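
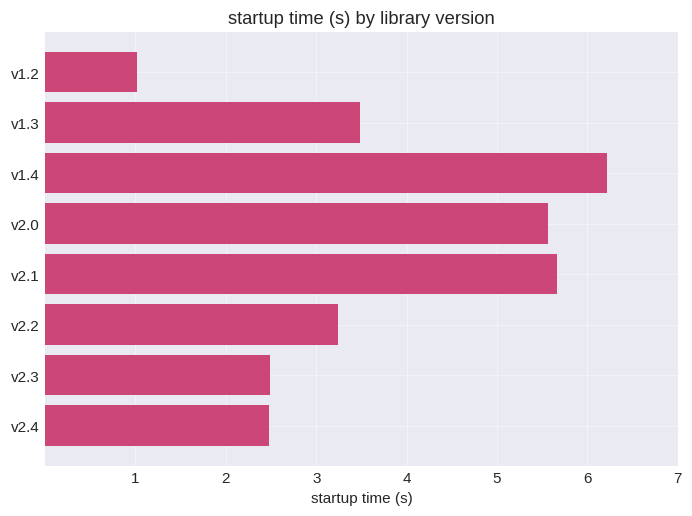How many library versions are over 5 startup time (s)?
3

Above 5: v1.4, v2.0, v2.1.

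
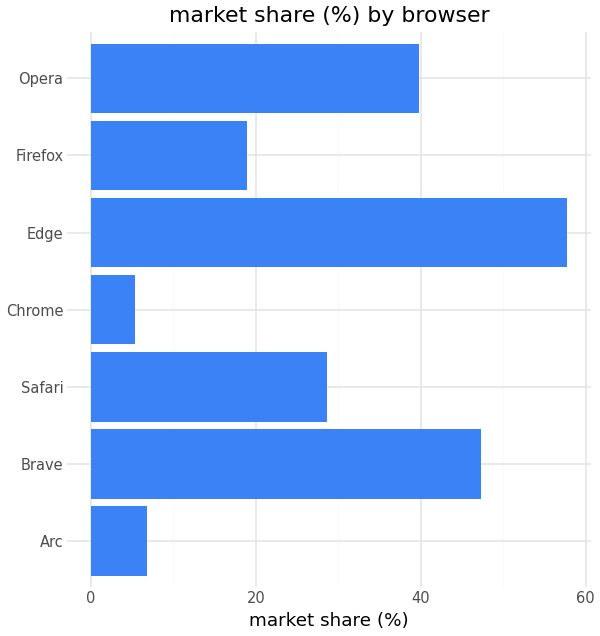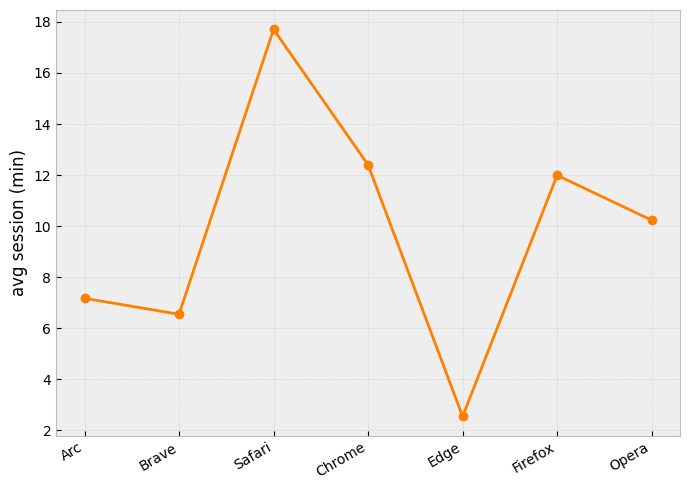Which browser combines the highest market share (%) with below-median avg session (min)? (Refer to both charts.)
Edge

Chart 2 median avg session (min) ≈ 10; below-median browsers: Arc, Brave, Edge. Among those, Edge has the highest market share (%) (≈ 60).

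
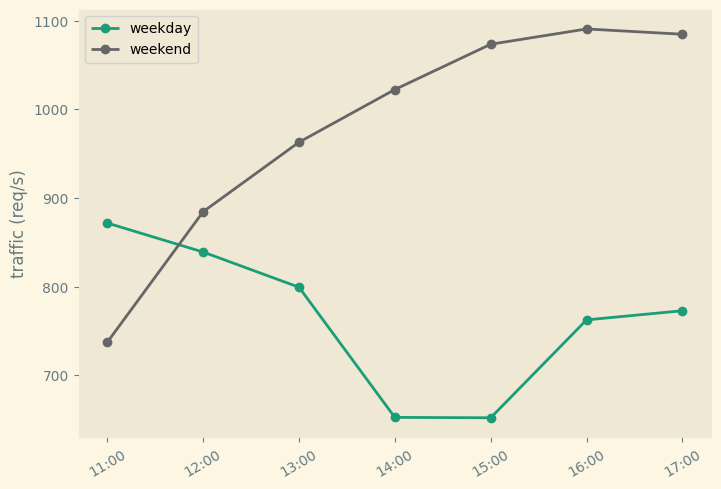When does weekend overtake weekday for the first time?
11:00: weekend ≈ 750 vs weekday ≈ 850 (not yet); 12:00: weekend ≈ 900 vs weekday ≈ 850 (first crossover).

12:00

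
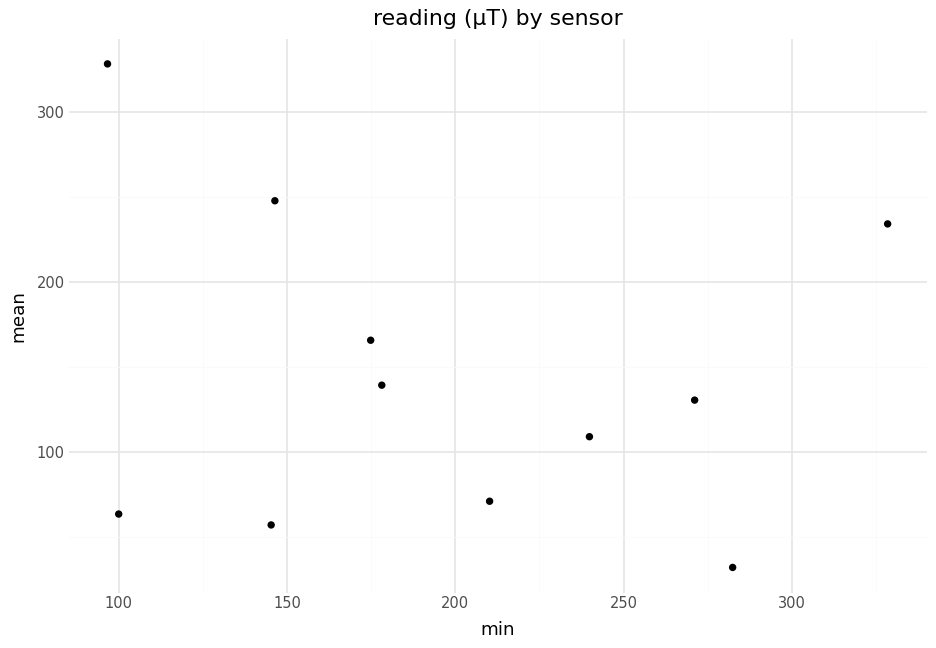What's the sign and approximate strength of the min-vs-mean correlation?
Points are roughly uncorrelated; weak (|r| ≈ 0.2).

no clear correlation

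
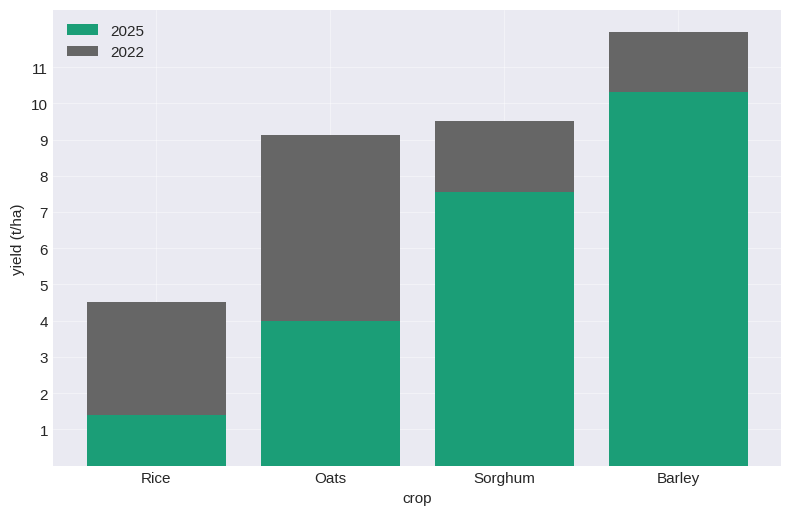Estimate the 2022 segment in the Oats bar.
≈ 5

2022 top ≈ 9, bottom ≈ 4; segment ≈ 5.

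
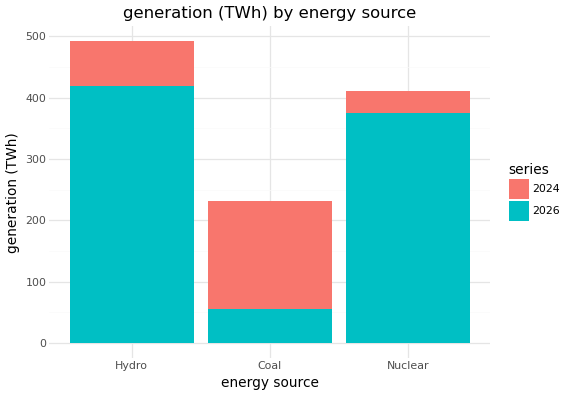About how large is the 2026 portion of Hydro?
≈ 400

2026 top ≈ 400, bottom ≈ 0; segment ≈ 400.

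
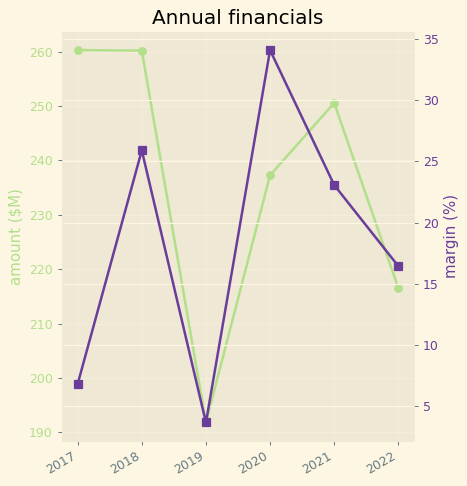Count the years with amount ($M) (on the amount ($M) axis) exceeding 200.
Above 200: 2017, 2018, 2020, 2021, 2022.

5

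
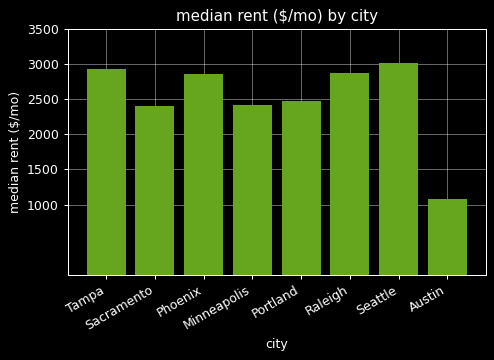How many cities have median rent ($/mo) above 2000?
7

Above 2000: Tampa, Sacramento, Phoenix, Minneapolis, Portland, Raleigh, Seattle.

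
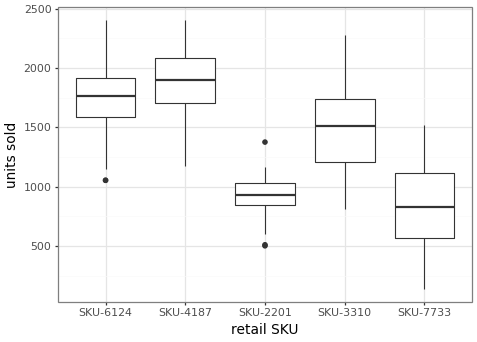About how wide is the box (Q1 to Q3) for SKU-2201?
Q3 ≈ 1000, Q1 ≈ 800; IQR ≈ 200.

≈ 200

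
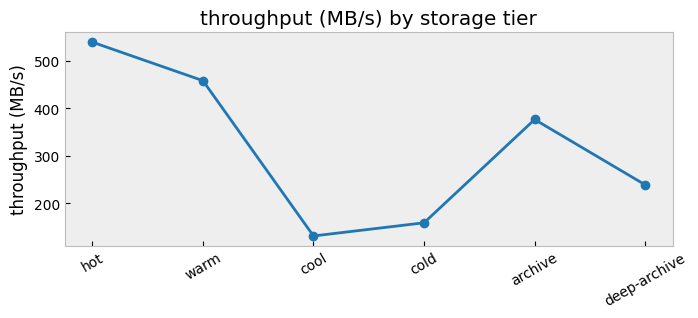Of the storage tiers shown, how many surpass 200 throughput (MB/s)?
Above 200: hot, warm, archive, deep-archive.

4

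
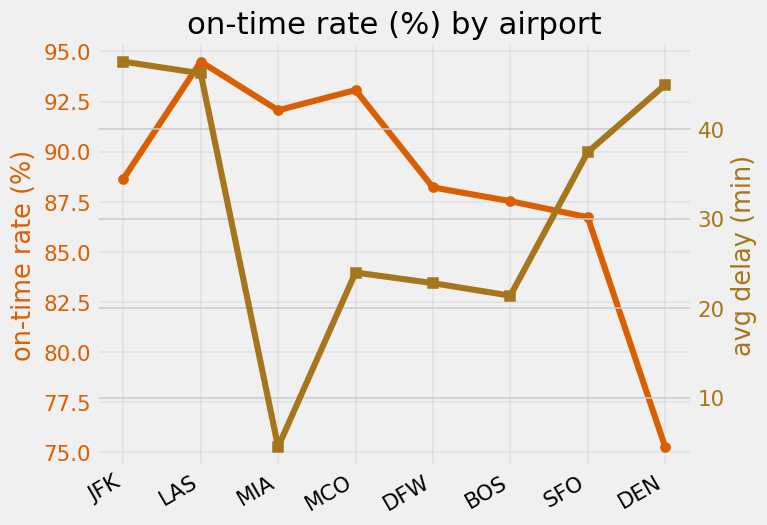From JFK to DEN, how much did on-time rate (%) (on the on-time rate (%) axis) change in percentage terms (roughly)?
JFK ≈ 88, DEN ≈ 76; (76 − 88) / 88 ≈ -13.6%.

≈ -13.6%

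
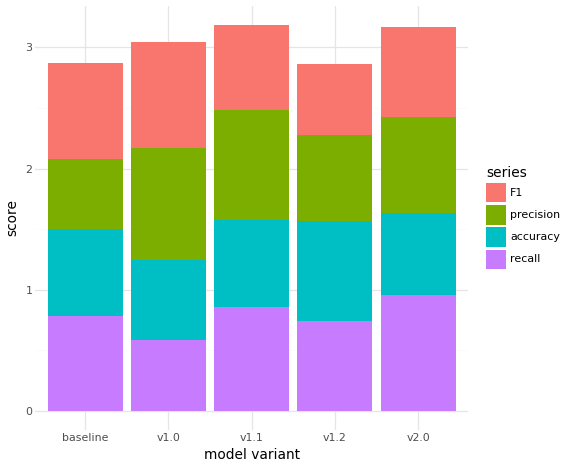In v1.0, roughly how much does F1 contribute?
≈ 1.0

F1 top ≈ 3.0, bottom ≈ 2.0; segment ≈ 1.0.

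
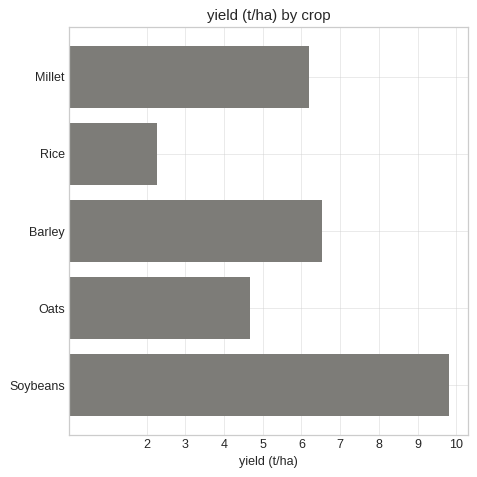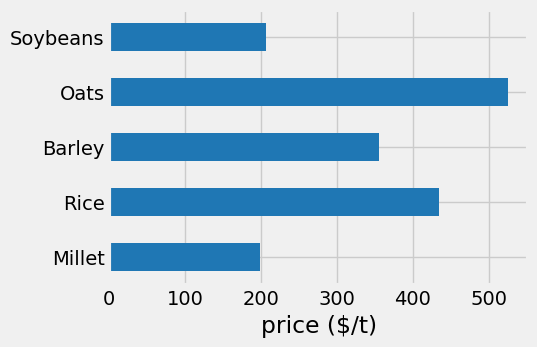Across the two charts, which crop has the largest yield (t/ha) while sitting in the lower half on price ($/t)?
Chart 2 median price ($/t) ≈ 350; below-median crops: Millet, Soybeans. Among those, Soybeans has the highest yield (t/ha) (≈ 10).

Soybeans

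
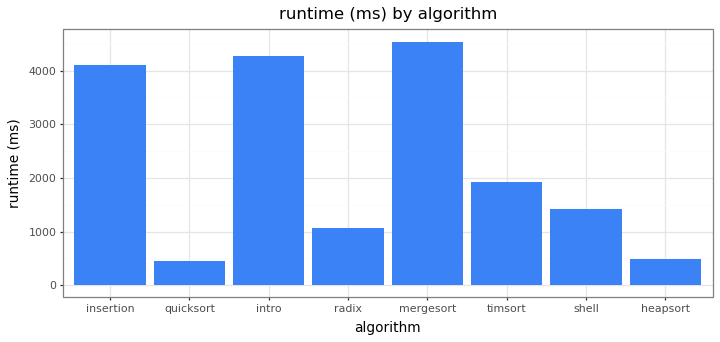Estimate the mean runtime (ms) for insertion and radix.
(4000 + 1000) / 2 ≈ 2500.

≈ 2500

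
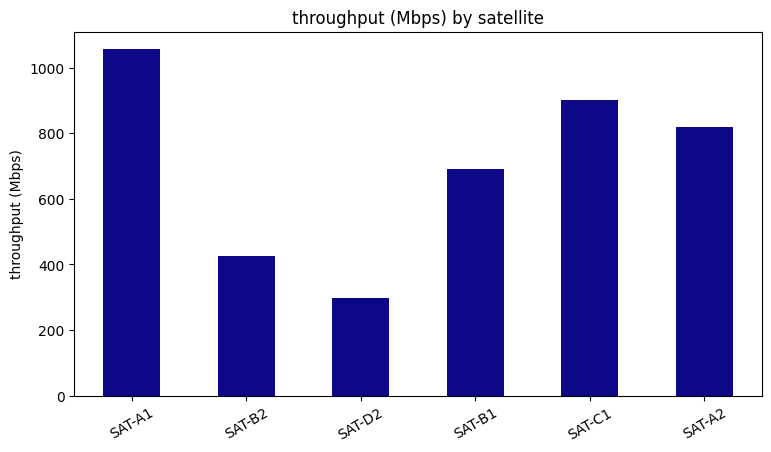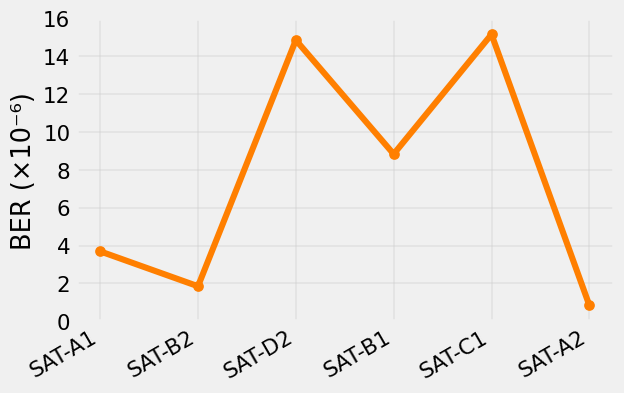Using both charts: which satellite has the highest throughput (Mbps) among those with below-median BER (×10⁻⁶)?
SAT-A1

Chart 2 median BER (×10⁻⁶) ≈ 6; below-median satellites: SAT-A1, SAT-B2, SAT-A2. Among those, SAT-A1 has the highest throughput (Mbps) (≈ 1100).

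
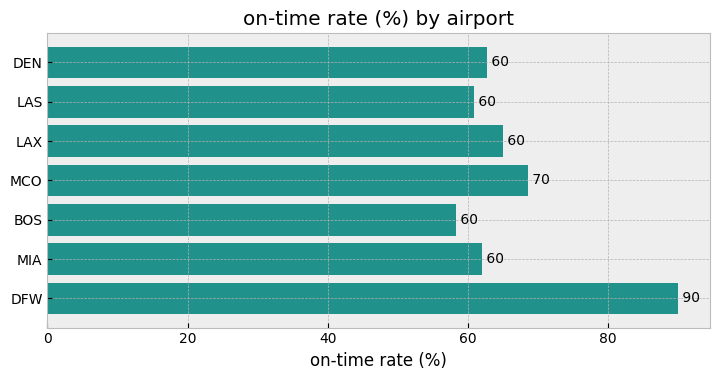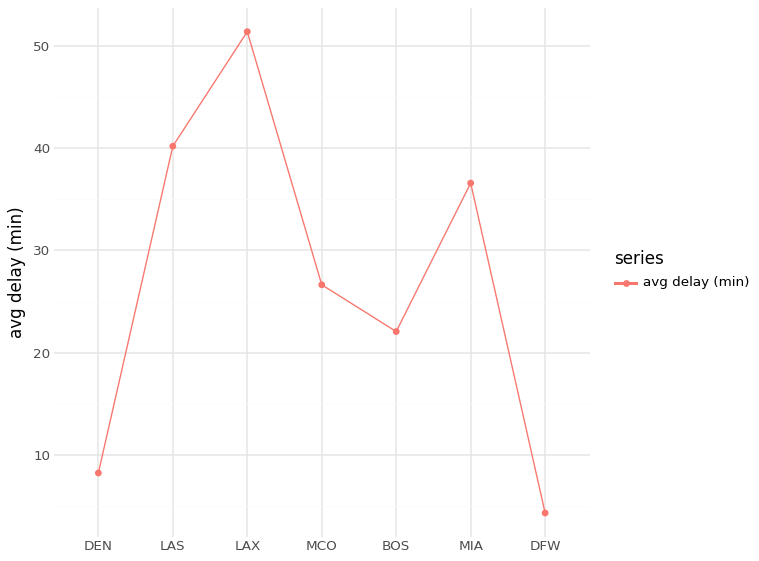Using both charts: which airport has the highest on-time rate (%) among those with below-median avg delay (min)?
DFW

Chart 2 median avg delay (min) ≈ 25; below-median airports: DEN, BOS, DFW. Among those, DFW has the highest on-time rate (%) (≈ 90).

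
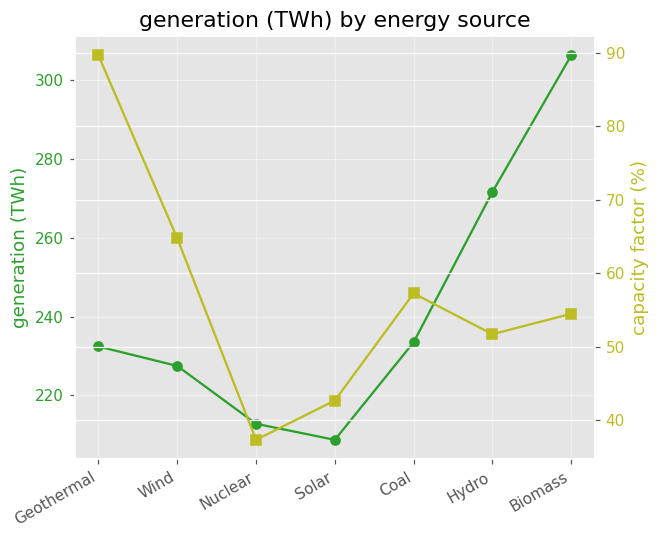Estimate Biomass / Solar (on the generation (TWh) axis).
Biomass ≈ 310, Solar ≈ 210; 310/210 ≈ 1.48.

≈ 1.48×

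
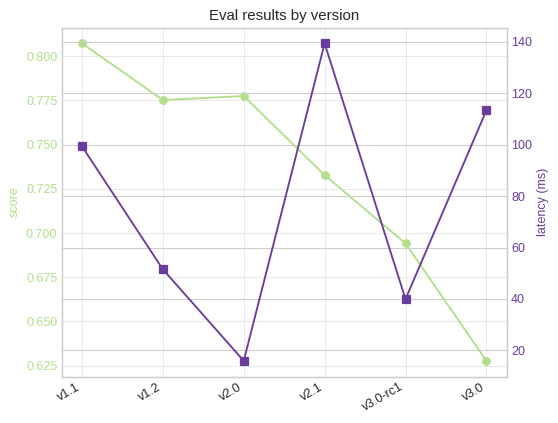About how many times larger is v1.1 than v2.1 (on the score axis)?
≈ 1.08×

v1.1 ≈ 0.80, v2.1 ≈ 0.74; 0.80/0.74 ≈ 1.08.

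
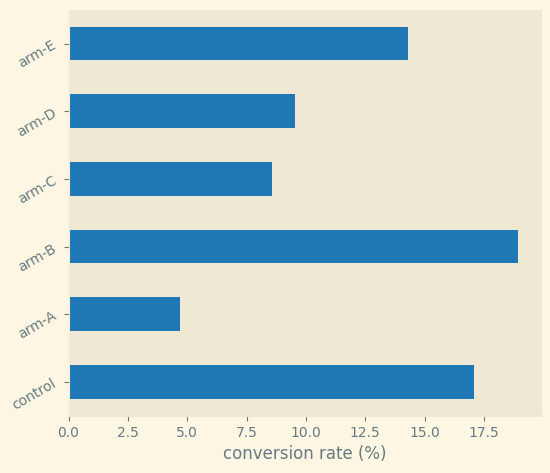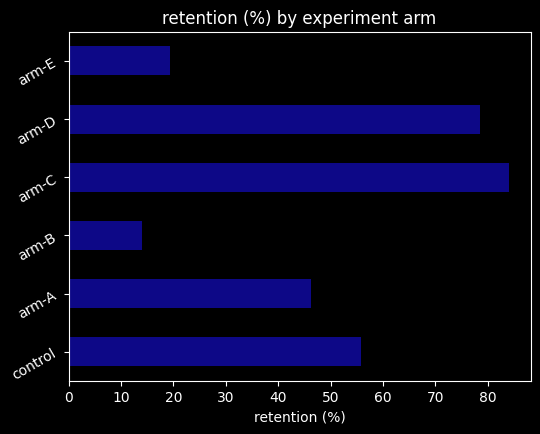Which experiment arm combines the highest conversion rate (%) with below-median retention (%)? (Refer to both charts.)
Chart 2 median retention (%) ≈ 50; below-median experiment arms: arm-A, arm-B, arm-E. Among those, arm-B has the highest conversion rate (%) (≈ 18).

arm-B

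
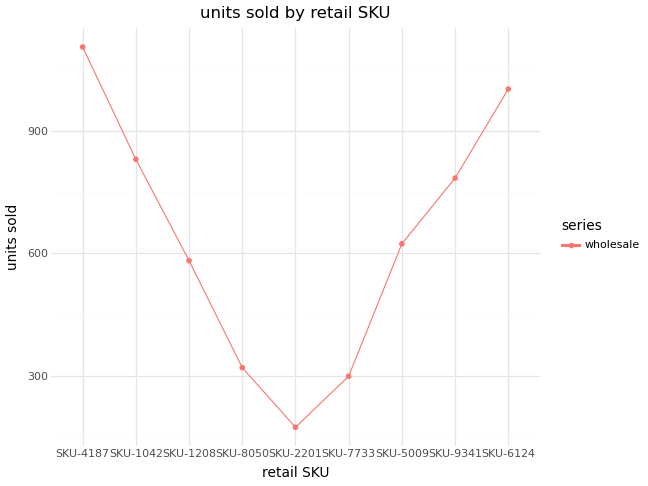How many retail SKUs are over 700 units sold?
4

Above 700: SKU-4187, SKU-1042, SKU-9341, SKU-6124.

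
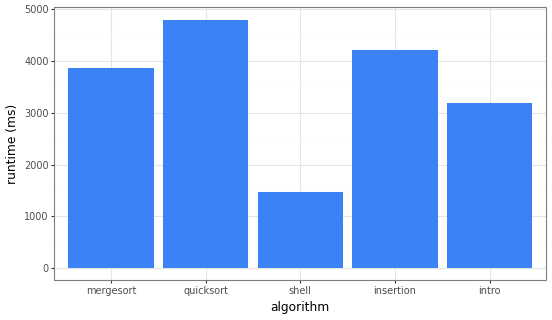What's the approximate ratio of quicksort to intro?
quicksort ≈ 5000, intro ≈ 3000; 5000/3000 ≈ 1.67.

≈ 1.67×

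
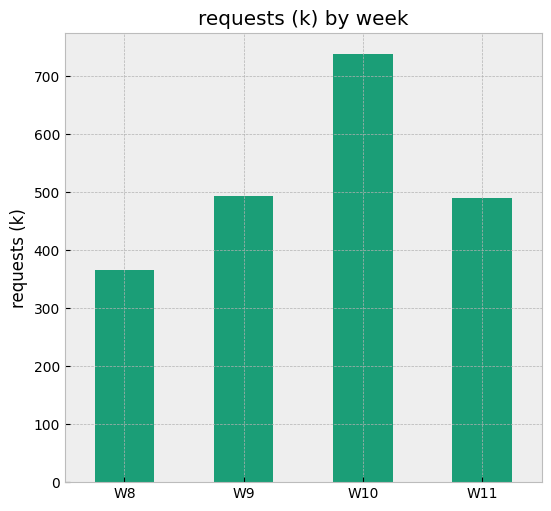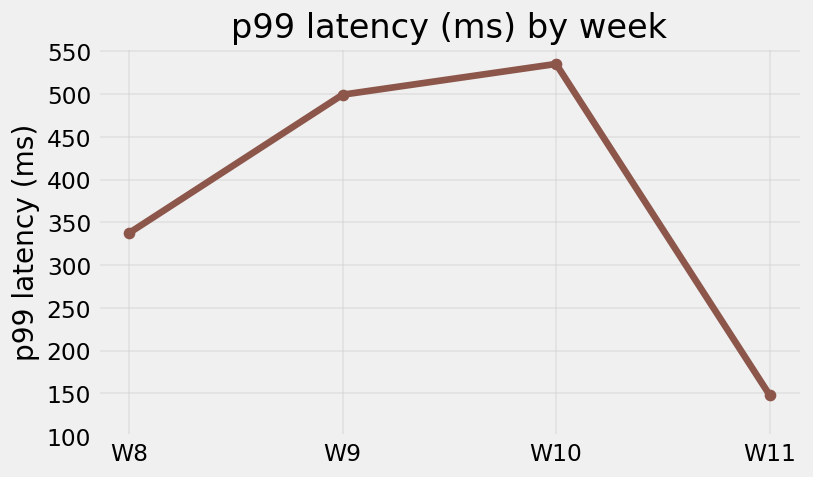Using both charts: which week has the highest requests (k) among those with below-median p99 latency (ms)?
Chart 2 median p99 latency (ms) ≈ 400; below-median weeks: W8, W11. Among those, W11 has the highest requests (k) (≈ 500).

W11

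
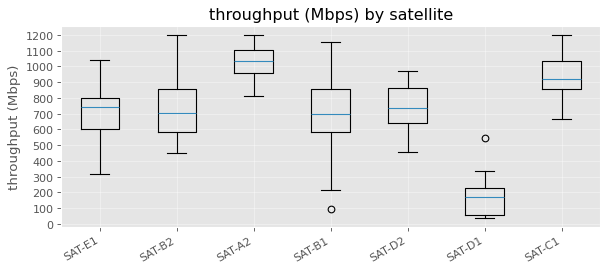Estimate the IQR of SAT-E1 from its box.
Q3 ≈ 800, Q1 ≈ 600; IQR ≈ 200.

≈ 200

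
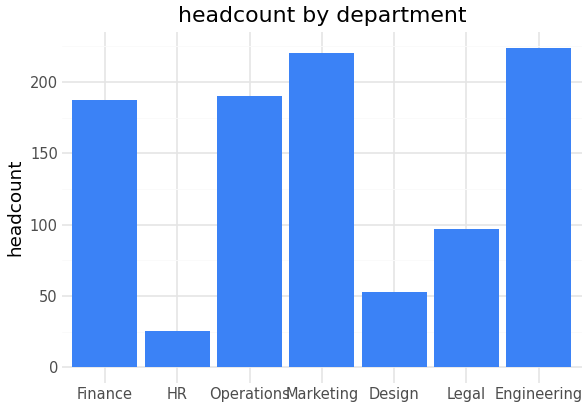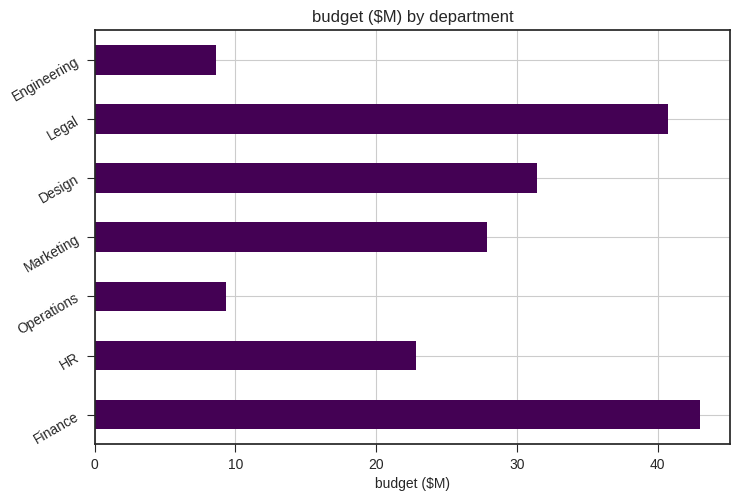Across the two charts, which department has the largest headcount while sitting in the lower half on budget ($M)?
Engineering

Chart 2 median budget ($M) ≈ 30; below-median departments: HR, Operations, Engineering. Among those, Engineering has the highest headcount (≈ 225).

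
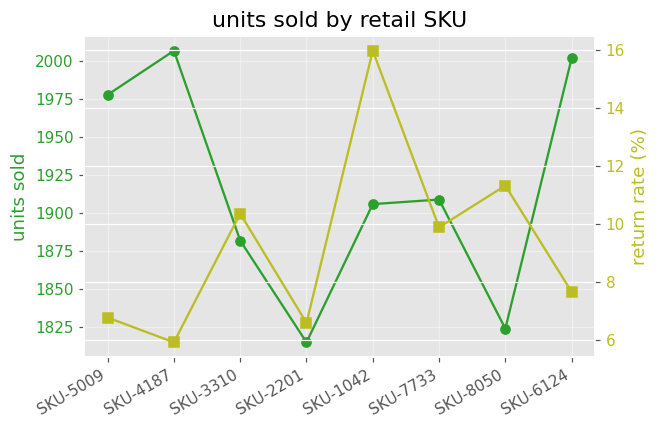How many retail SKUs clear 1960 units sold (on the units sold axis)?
Above 1960: SKU-5009, SKU-4187, SKU-6124.

3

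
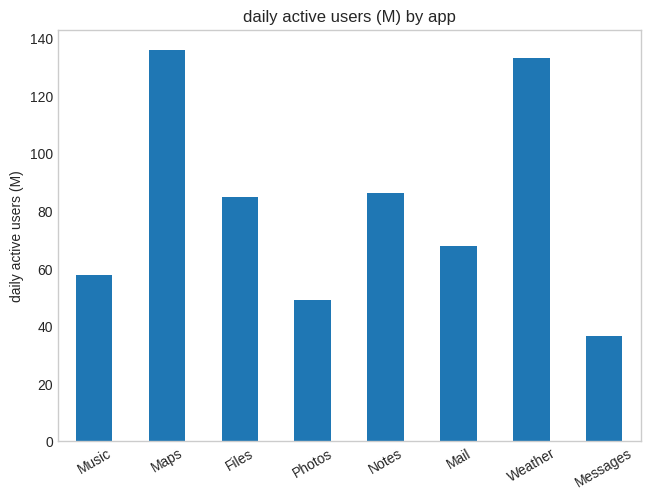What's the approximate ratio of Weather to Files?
Weather ≈ 140, Files ≈ 80; 140/80 ≈ 1.75.

≈ 1.75×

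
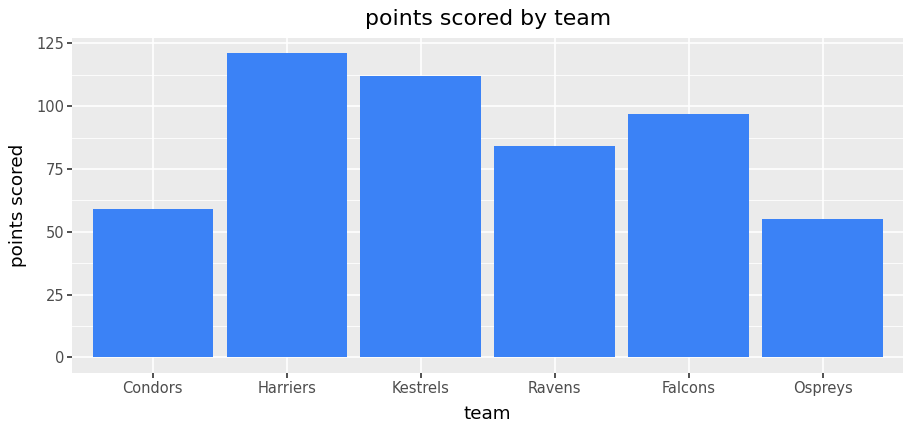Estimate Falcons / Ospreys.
≈ 1.67×

Falcons ≈ 100, Ospreys ≈ 60; 100/60 ≈ 1.67.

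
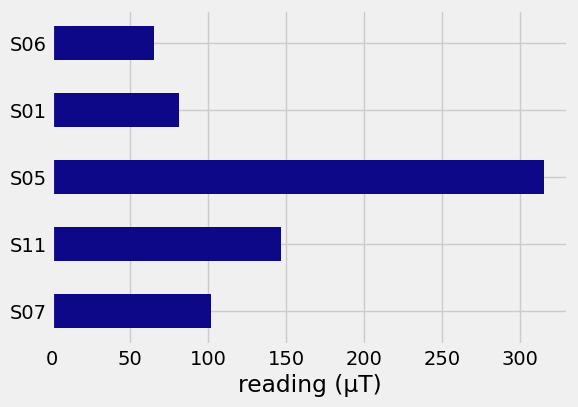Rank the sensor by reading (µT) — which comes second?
Top 3: S05 ≈ 300, S11 ≈ 150, S07 ≈ 100.

S11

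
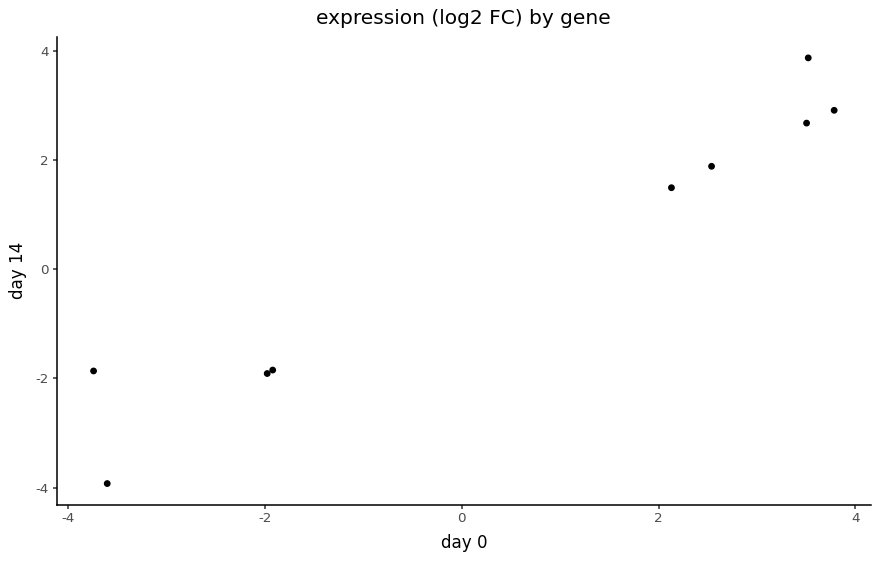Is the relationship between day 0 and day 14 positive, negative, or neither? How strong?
positive, strong

Points are positively correlated; strong (|r| ≈ 1.0).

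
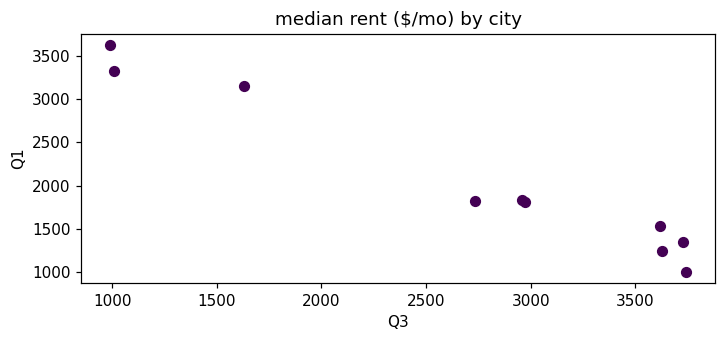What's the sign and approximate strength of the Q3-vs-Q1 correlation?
Points are negatively correlated; strong (|r| ≈ 1.0).

negative, strong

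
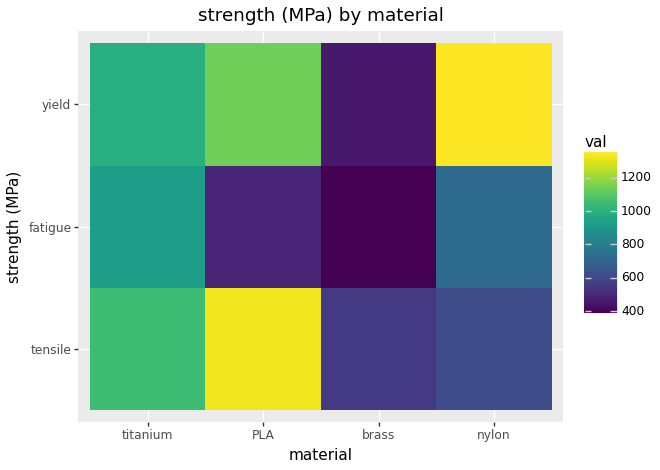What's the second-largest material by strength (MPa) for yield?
Top 3 for yield: nylon ≈ 1400, PLA ≈ 1100, titanium ≈ 1000.

PLA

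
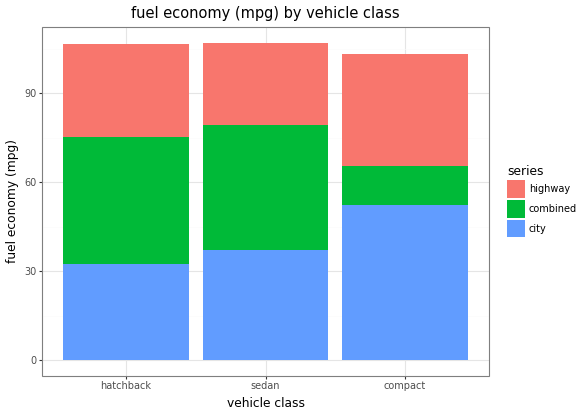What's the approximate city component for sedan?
city top ≈ 40, bottom ≈ 0; segment ≈ 40.

≈ 40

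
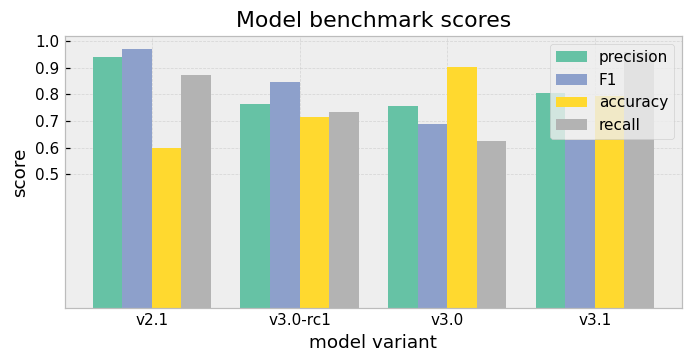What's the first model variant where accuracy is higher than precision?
v3.0

v3.0-rc1: accuracy ≈ 0.7 vs precision ≈ 0.8 (not yet); v3.0: accuracy ≈ 0.9 vs precision ≈ 0.8 (first crossover).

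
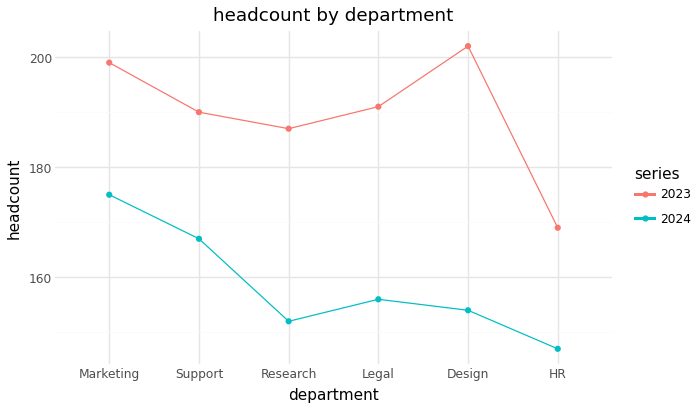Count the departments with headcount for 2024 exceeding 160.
Above 160: Marketing, Support.

2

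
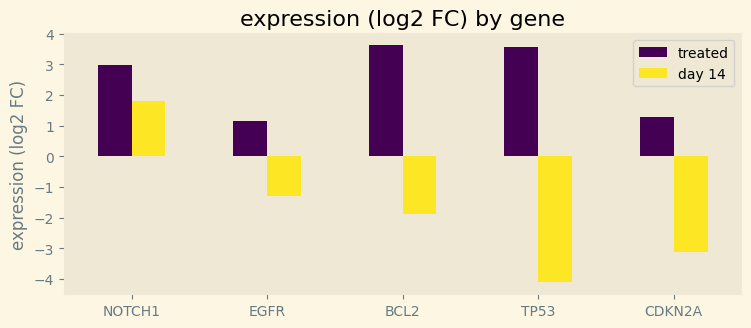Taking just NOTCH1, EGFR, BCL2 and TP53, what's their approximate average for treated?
≈ 3

(3 + 1 + 4 + 4) / 4 ≈ 3.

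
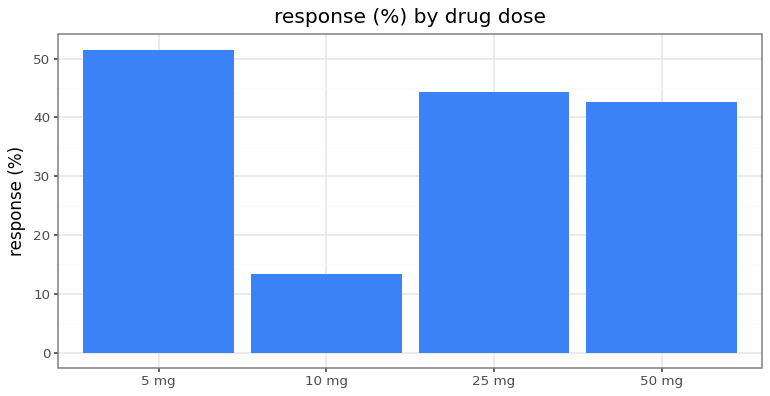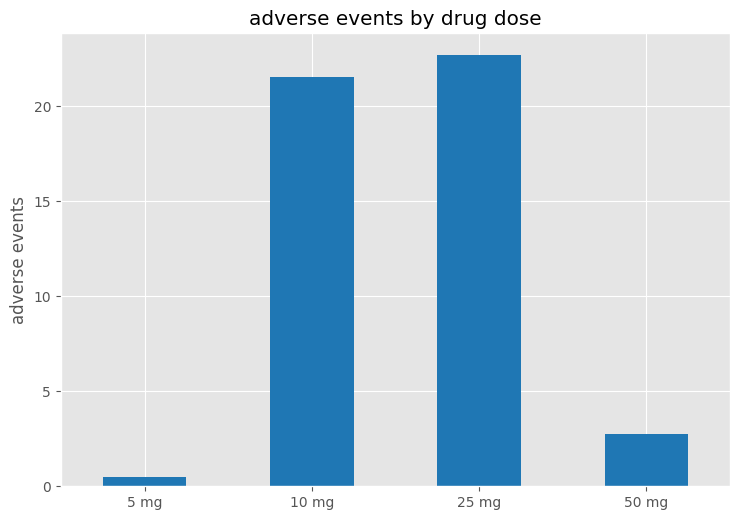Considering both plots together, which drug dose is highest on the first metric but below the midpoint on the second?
5 mg

Chart 2 median adverse events ≈ 10; below-median drug doses: 5 mg, 50 mg. Among those, 5 mg has the highest response (%) (≈ 50).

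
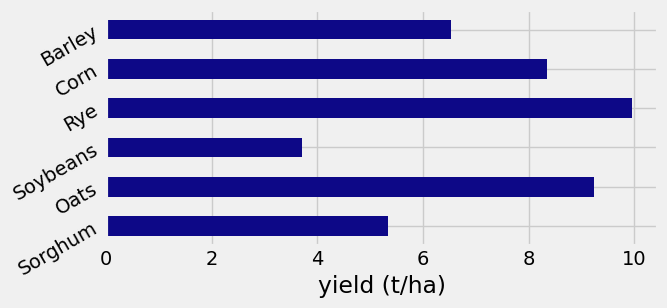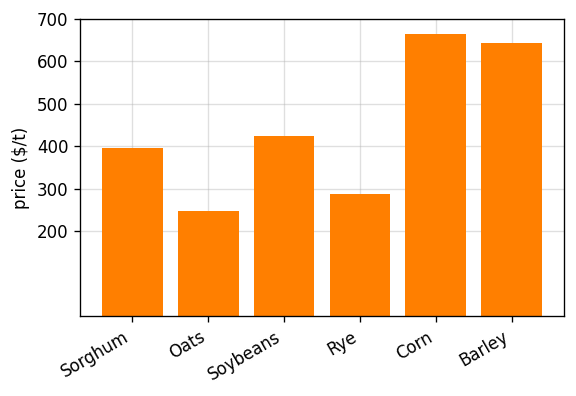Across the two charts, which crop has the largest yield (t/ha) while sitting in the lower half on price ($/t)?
Chart 2 median price ($/t) ≈ 400; below-median crops: Sorghum, Oats, Rye. Among those, Rye has the highest yield (t/ha) (≈ 10).

Rye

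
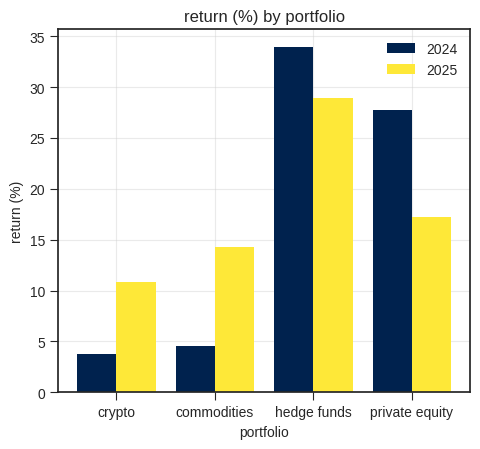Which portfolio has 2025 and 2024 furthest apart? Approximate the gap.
private equity: 2025 ≈ 15, 2024 ≈ 30 → gap ≈ 15. Next-largest (commodities) is only ≈ 10.

private equity, ≈ 15 %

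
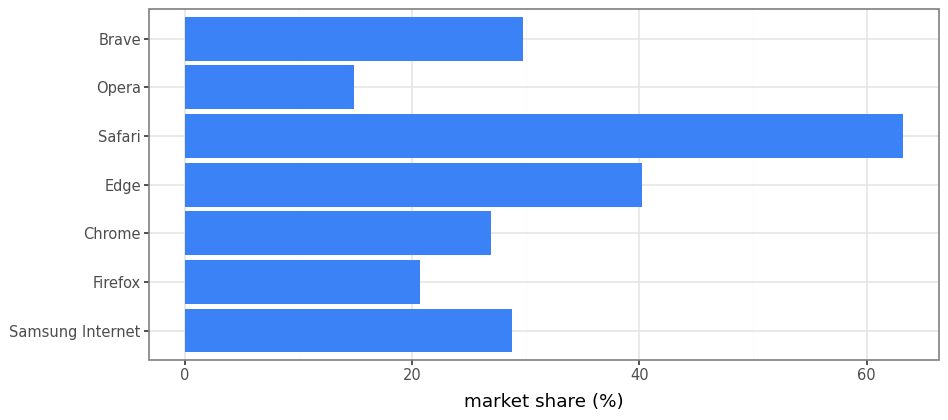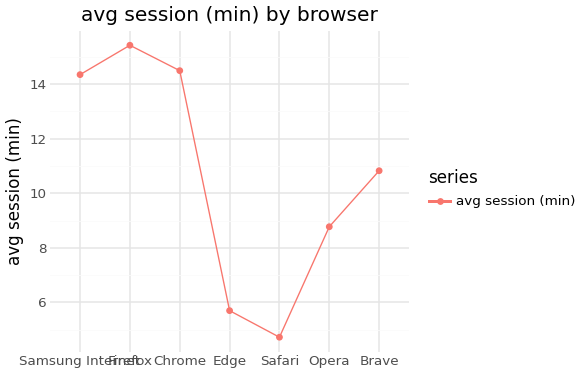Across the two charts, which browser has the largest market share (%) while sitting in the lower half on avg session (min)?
Safari

Chart 2 median avg session (min) ≈ 10; below-median browsers: Edge, Safari, Opera. Among those, Safari has the highest market share (%) (≈ 60).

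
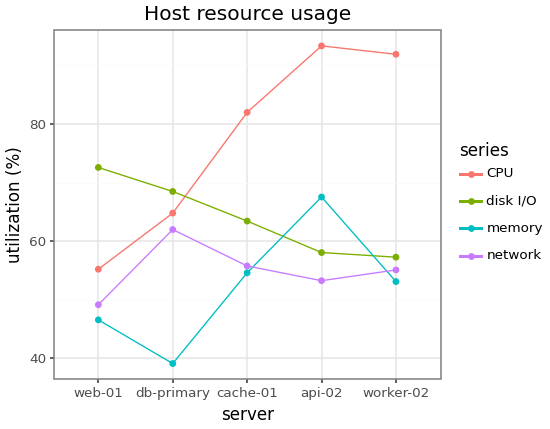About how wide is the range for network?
Max db-primary ≈ 60, min web-01 ≈ 50; range ≈ 10.

≈ 10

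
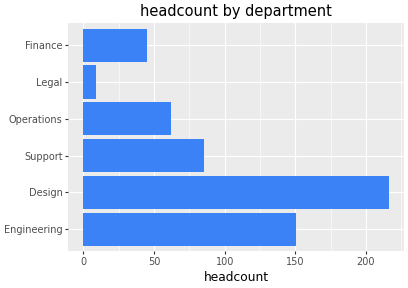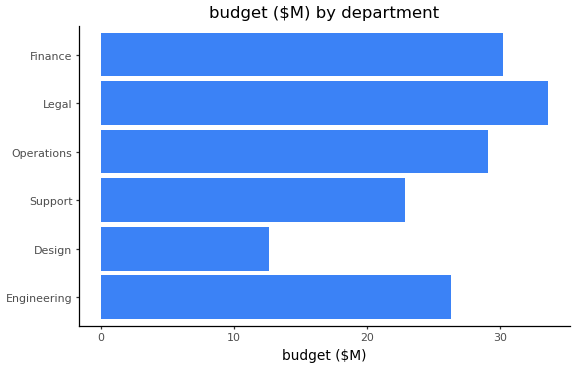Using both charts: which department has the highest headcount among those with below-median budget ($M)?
Chart 2 median budget ($M) ≈ 30; below-median departments: Engineering, Design, Support. Among those, Design has the highest headcount (≈ 220).

Design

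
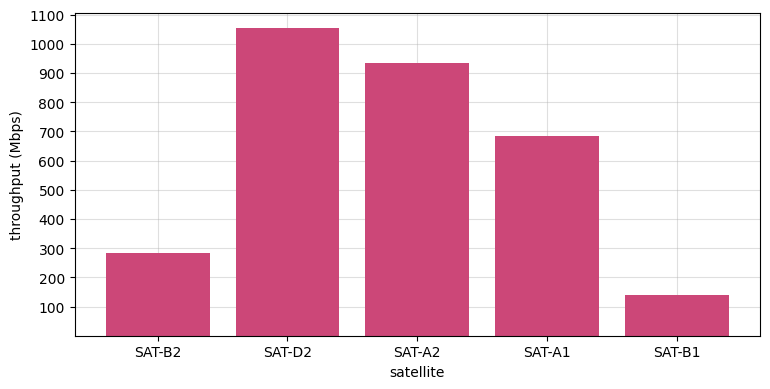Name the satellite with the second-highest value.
Top 3: SAT-D2 ≈ 1100, SAT-A2 ≈ 900, SAT-A1 ≈ 700.

SAT-A2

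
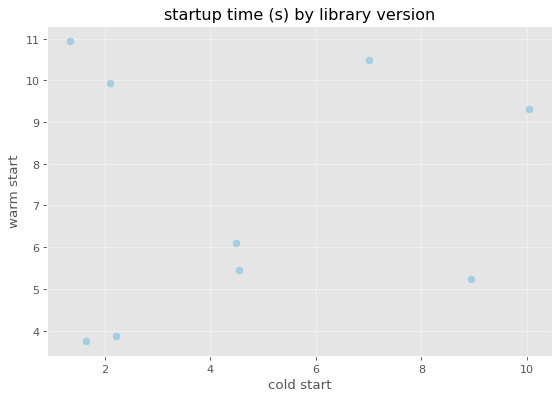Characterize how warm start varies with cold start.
no clear correlation

Points are roughly uncorrelated; weak (|r| ≈ 0.1).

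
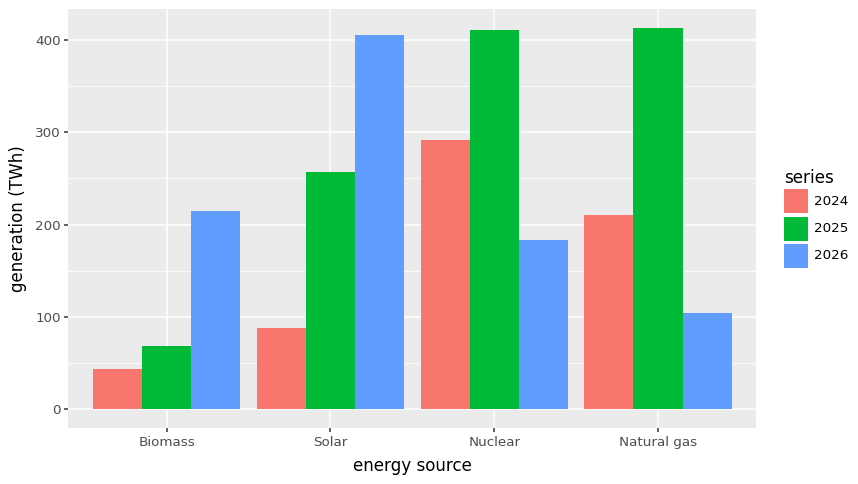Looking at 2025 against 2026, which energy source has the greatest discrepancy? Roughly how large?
Natural gas, ≈ 300 TWh

Natural gas: 2025 ≈ 400, 2026 ≈ 100 → gap ≈ 300. Next-largest (Nuclear) is only ≈ 200.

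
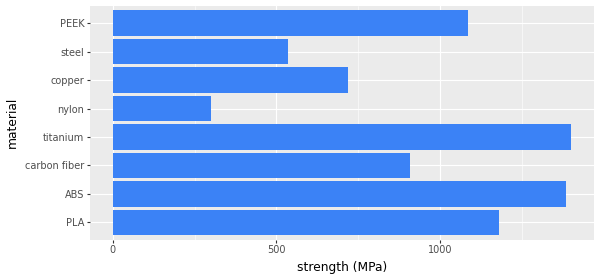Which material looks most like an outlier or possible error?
nylon

nylon ≈ 400; the rest sit between ≈ 600 and ≈ 1400.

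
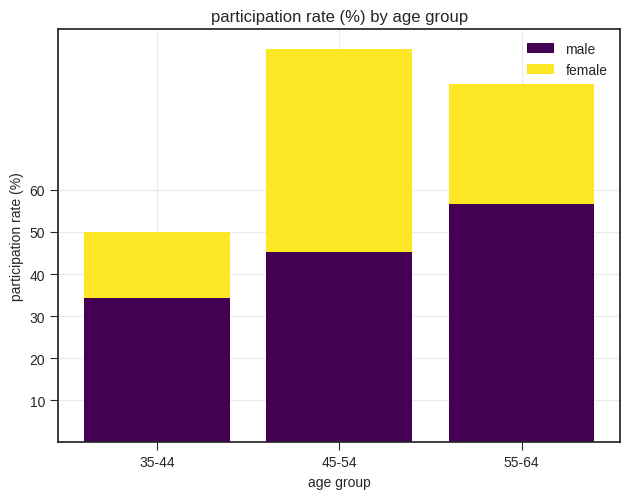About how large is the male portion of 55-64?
≈ 60

male top ≈ 60, bottom ≈ 0; segment ≈ 60.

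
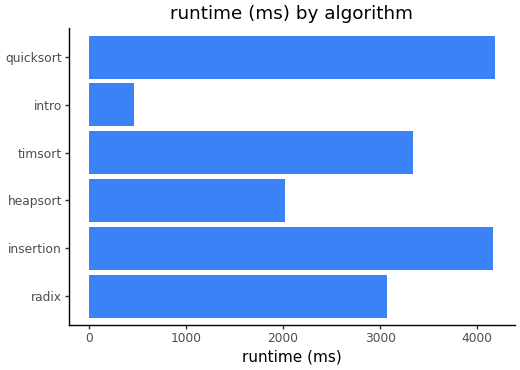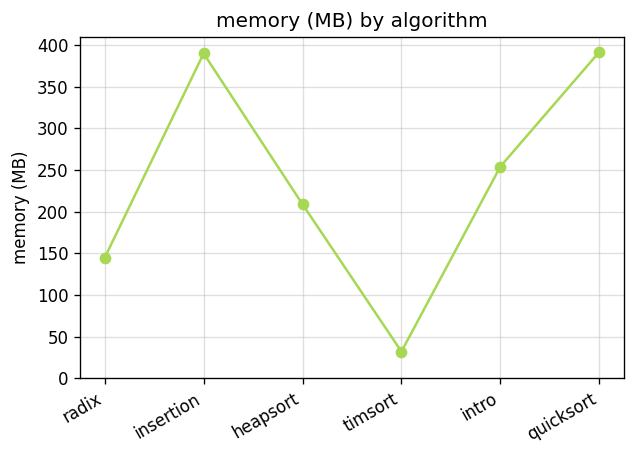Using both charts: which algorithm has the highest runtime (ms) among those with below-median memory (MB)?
Chart 2 median memory (MB) ≈ 250; below-median algorithms: radix, heapsort, timsort. Among those, timsort has the highest runtime (ms) (≈ 3500).

timsort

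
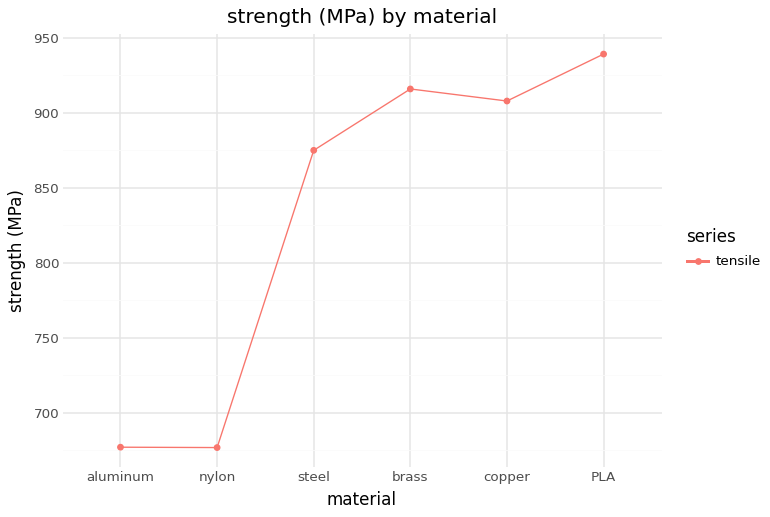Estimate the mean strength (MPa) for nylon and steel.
(675 + 875) / 2 ≈ 775.

≈ 775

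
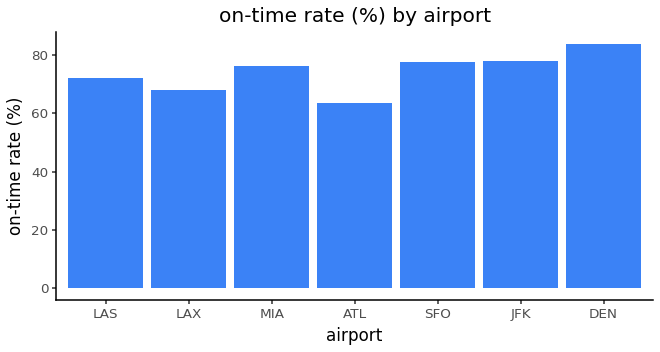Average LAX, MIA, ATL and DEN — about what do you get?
≈ 72

(70 + 80 + 60 + 80) / 4 ≈ 72.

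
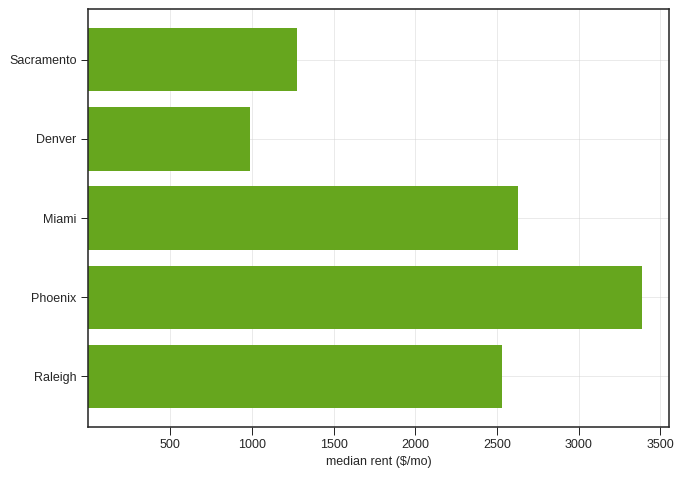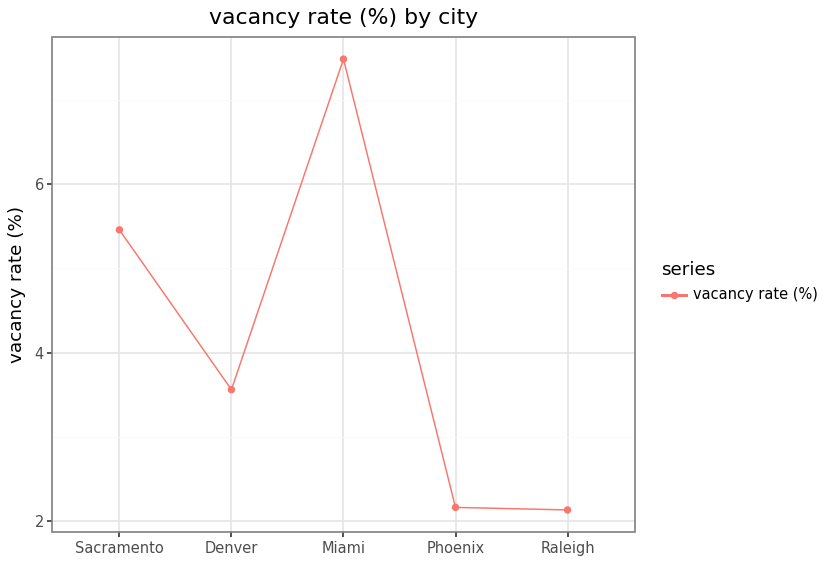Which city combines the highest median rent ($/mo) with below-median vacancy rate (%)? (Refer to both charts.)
Phoenix

Chart 2 median vacancy rate (%) ≈ 4; below-median cities: Phoenix, Raleigh. Among those, Phoenix has the highest median rent ($/mo) (≈ 3500).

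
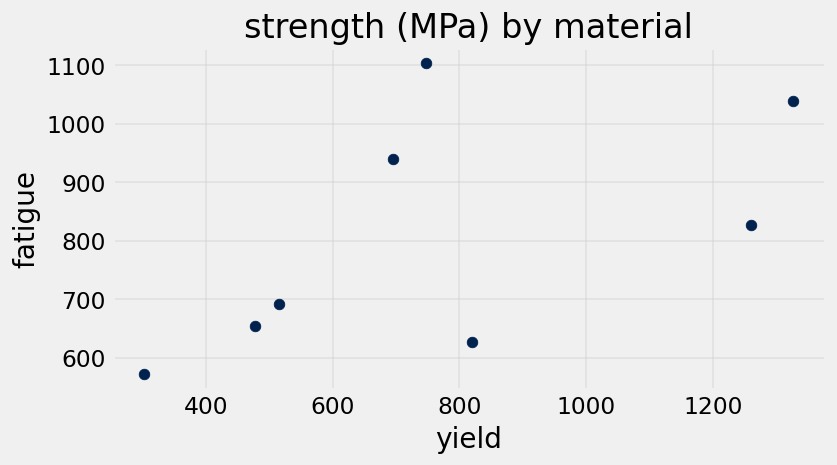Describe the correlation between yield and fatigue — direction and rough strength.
positive, moderate

Points are positively correlated; moderate (|r| ≈ 0.6).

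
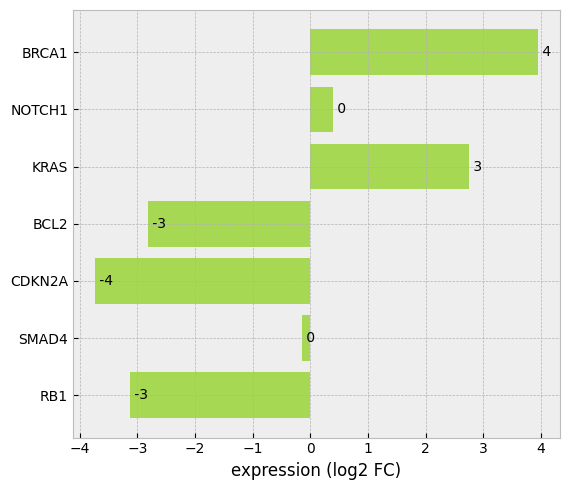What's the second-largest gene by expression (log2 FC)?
Top 3: BRCA1 ≈ 4, KRAS ≈ 3, NOTCH1 ≈ 0.

KRAS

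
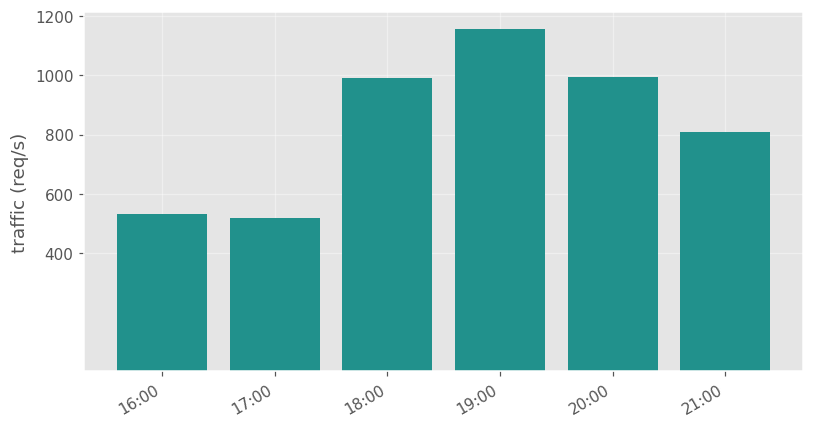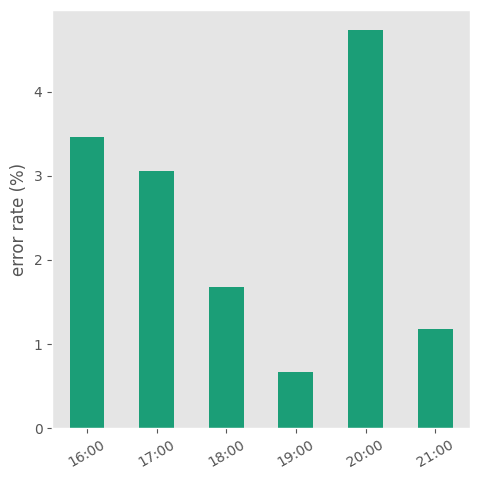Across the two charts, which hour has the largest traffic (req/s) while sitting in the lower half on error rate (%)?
Chart 2 median error rate (%) ≈ 2.5; below-median hours: 18:00, 19:00, 21:00. Among those, 19:00 has the highest traffic (req/s) (≈ 1200).

19:00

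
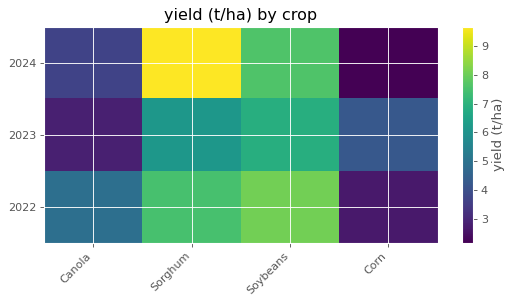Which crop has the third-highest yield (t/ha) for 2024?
Canola

Top 4 for 2024: Sorghum ≈ 10, Soybeans ≈ 8, Canola ≈ 4, Corn ≈ 2.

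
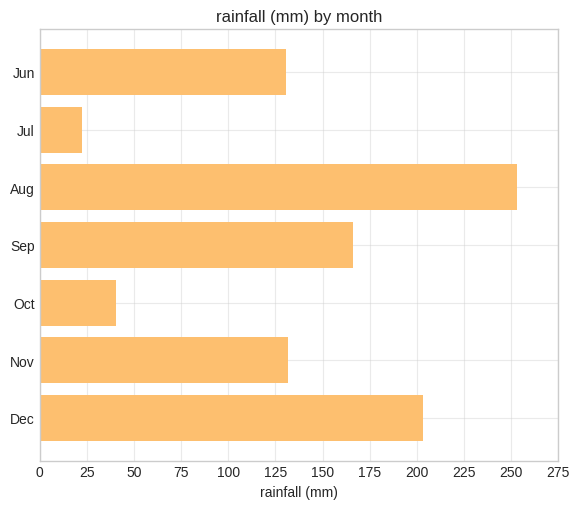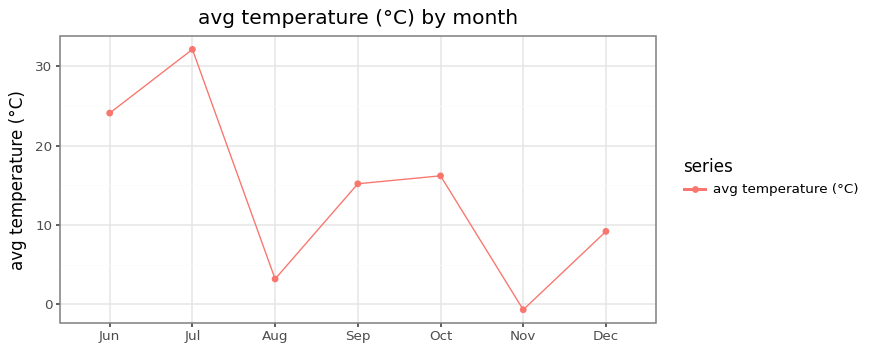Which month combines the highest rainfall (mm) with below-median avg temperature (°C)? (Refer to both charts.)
Aug

Chart 2 median avg temperature (°C) ≈ 15; below-median months: Aug, Nov, Dec. Among those, Aug has the highest rainfall (mm) (≈ 250).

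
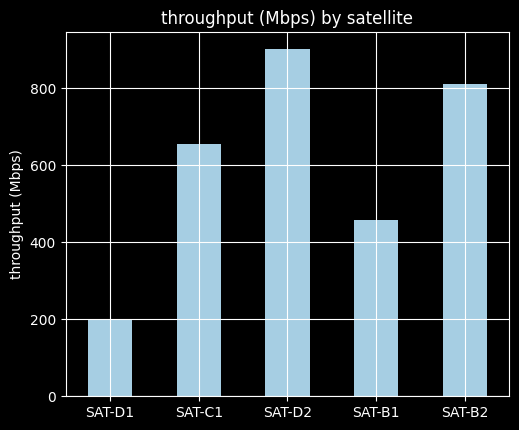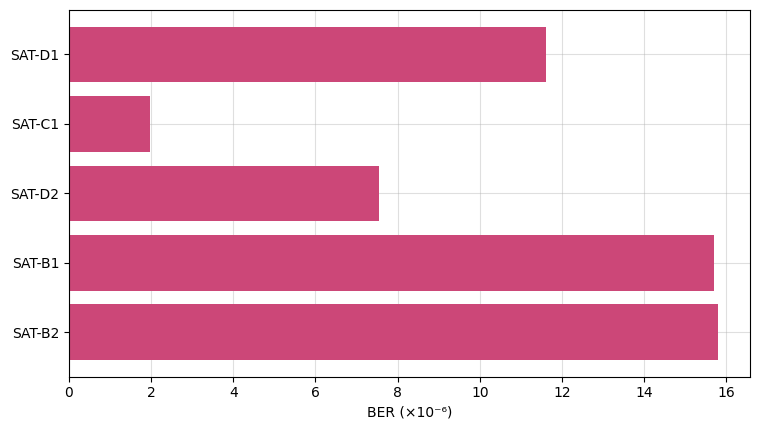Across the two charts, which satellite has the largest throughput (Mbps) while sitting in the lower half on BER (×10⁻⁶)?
Chart 2 median BER (×10⁻⁶) ≈ 12; below-median satellites: SAT-C1, SAT-D2. Among those, SAT-D2 has the highest throughput (Mbps) (≈ 900).

SAT-D2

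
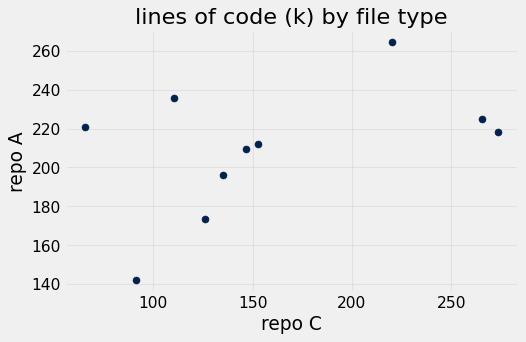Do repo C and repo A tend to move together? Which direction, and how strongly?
Points are positively correlated; moderate (|r| ≈ 0.5).

positive, moderate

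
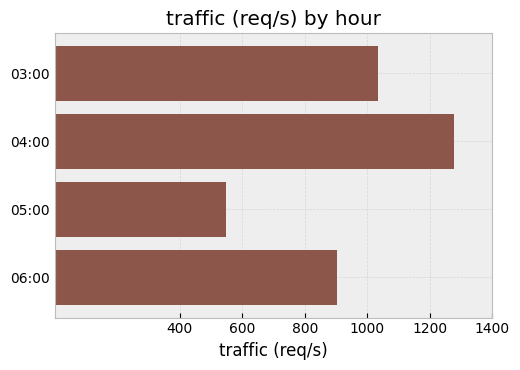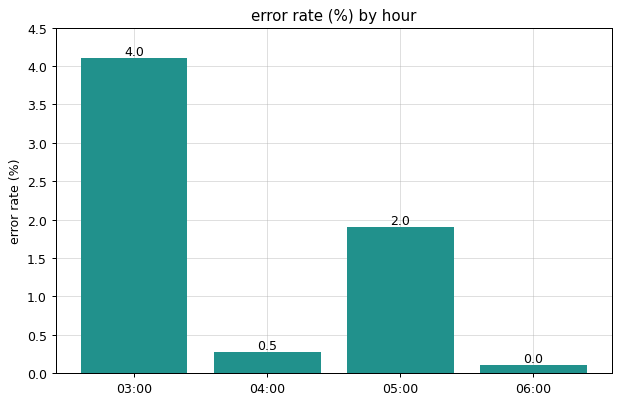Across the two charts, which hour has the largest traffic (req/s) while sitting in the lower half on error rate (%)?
Chart 2 median error rate (%) ≈ 1; below-median hours: 04:00, 06:00. Among those, 04:00 has the highest traffic (req/s) (≈ 1200).

04:00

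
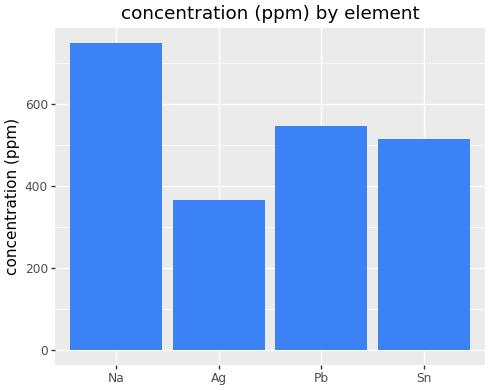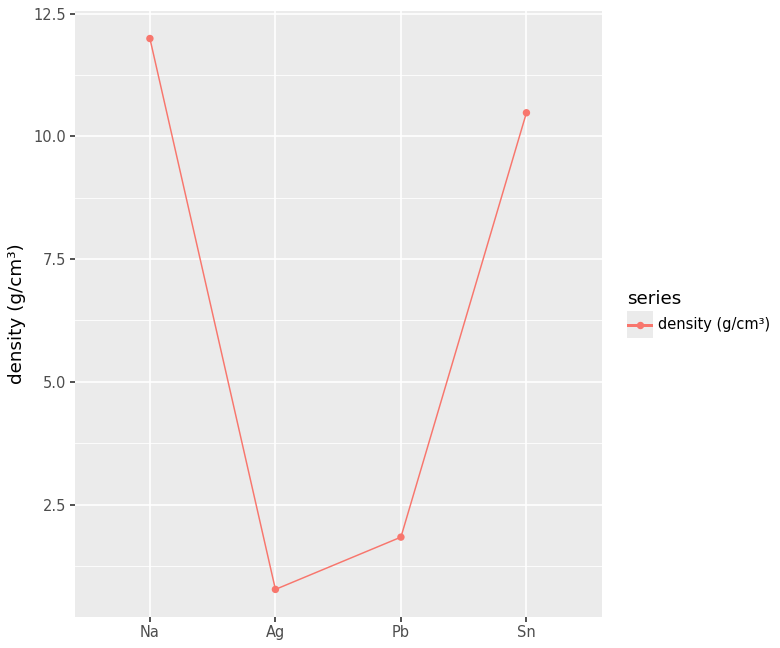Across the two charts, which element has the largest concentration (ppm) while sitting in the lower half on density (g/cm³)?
Chart 2 median density (g/cm³) ≈ 6; below-median elements: Ag, Pb. Among those, Pb has the highest concentration (ppm) (≈ 500).

Pb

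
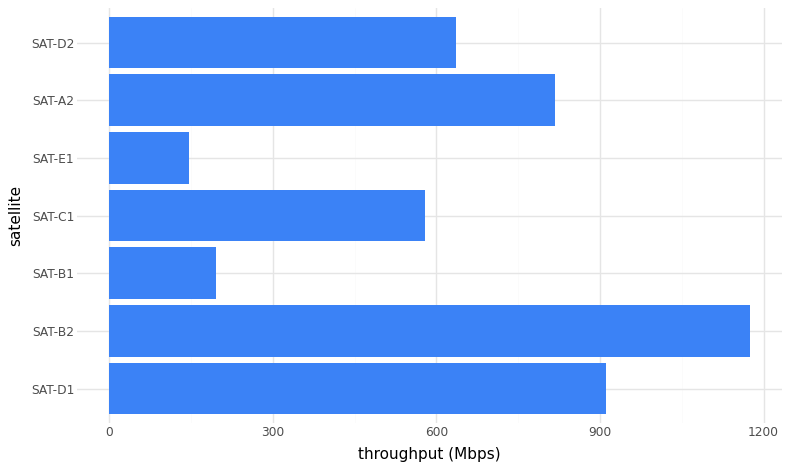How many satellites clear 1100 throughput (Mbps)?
Above 1100: SAT-B2.

1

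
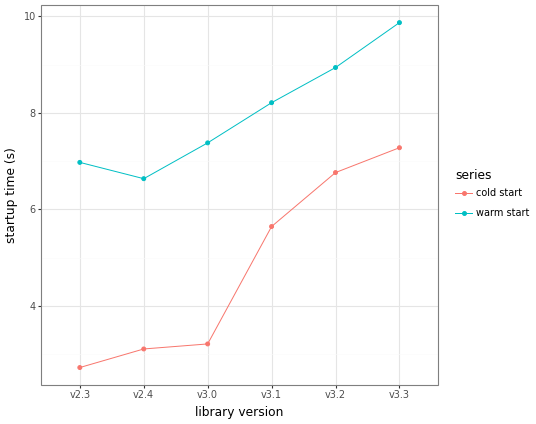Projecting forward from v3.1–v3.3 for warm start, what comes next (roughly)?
≈ 11

Last three: 8, 9, 10 → slope ≈ 1/step → next ≈ 11.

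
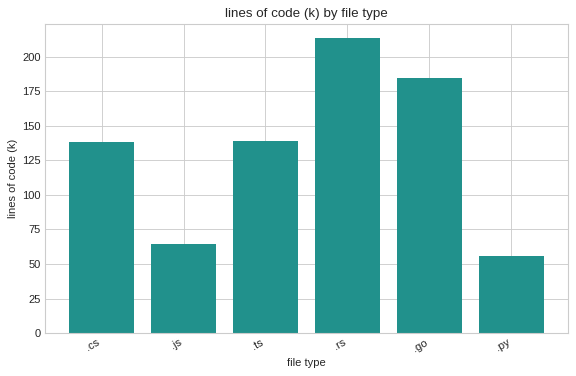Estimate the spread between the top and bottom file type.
≈ 160

Max .rs ≈ 220, min .py ≈ 60; range ≈ 160.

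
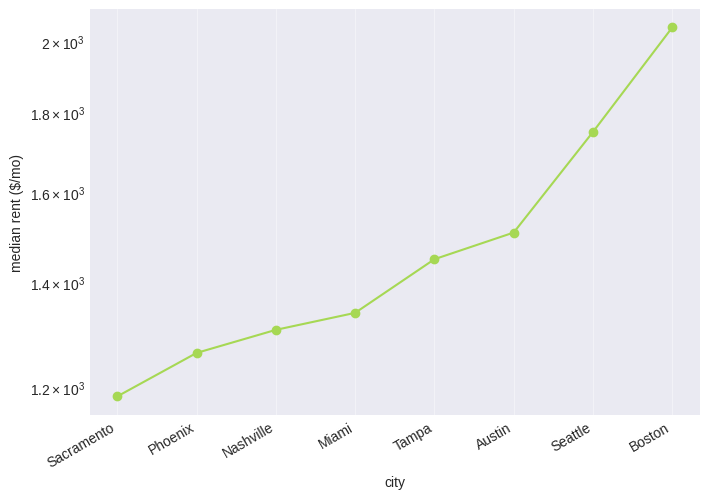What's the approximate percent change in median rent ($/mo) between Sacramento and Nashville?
≈ +8.3%

Sacramento ≈ 1200, Nashville ≈ 1300; (1300 − 1200) / 1200 ≈ +8.3%.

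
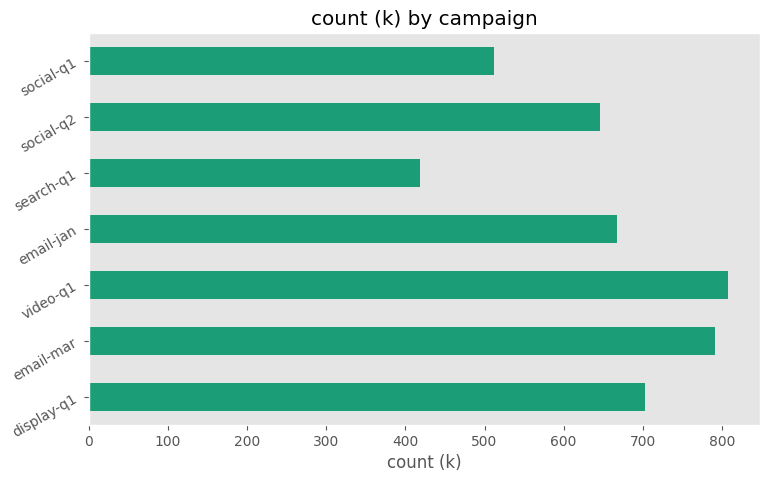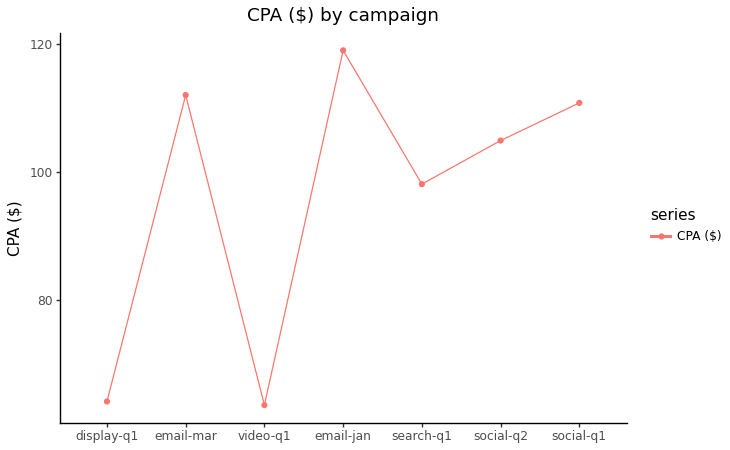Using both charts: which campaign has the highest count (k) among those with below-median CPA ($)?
video-q1

Chart 2 median CPA ($) ≈ 100; below-median campaigns: display-q1, video-q1, search-q1. Among those, video-q1 has the highest count (k) (≈ 800).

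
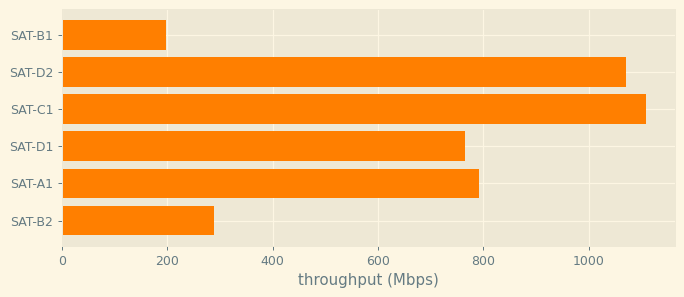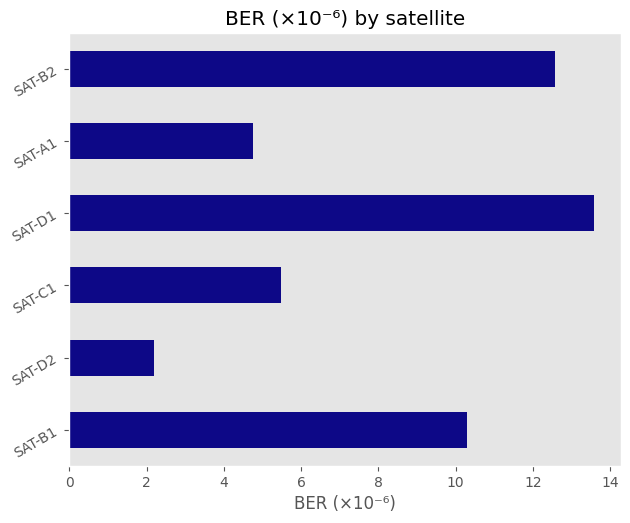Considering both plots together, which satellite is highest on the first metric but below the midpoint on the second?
SAT-C1

Chart 2 median BER (×10⁻⁶) ≈ 8; below-median satellites: SAT-D2, SAT-C1, SAT-A1. Among those, SAT-C1 has the highest throughput (Mbps) (≈ 1200).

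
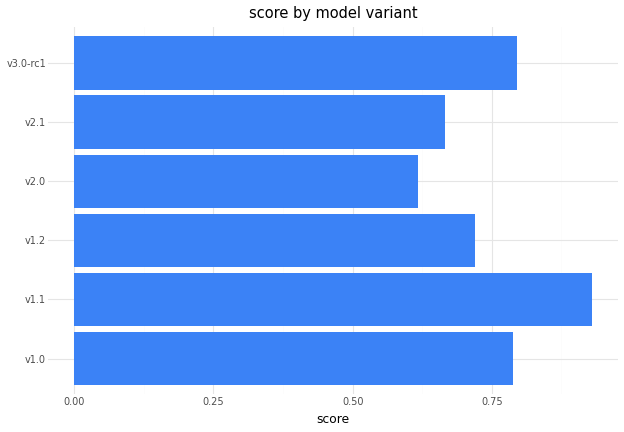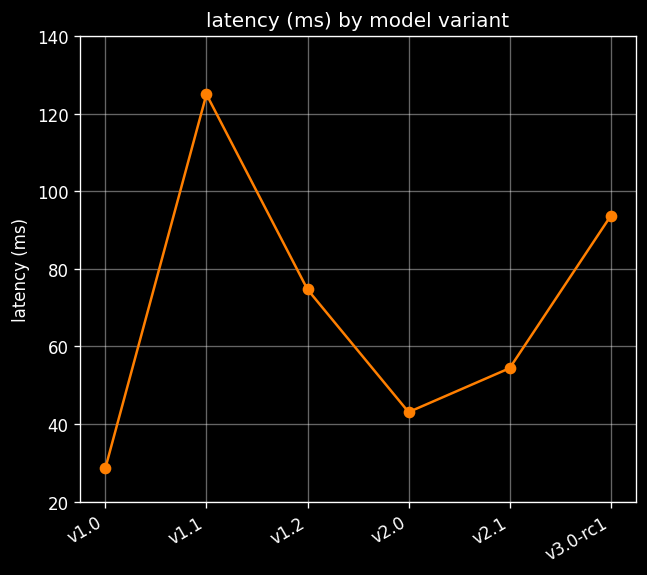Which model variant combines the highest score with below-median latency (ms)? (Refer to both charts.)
Chart 2 median latency (ms) ≈ 60; below-median model variants: v1.0, v2.0, v2.1. Among those, v1.0 has the highest score (≈ 0.8).

v1.0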